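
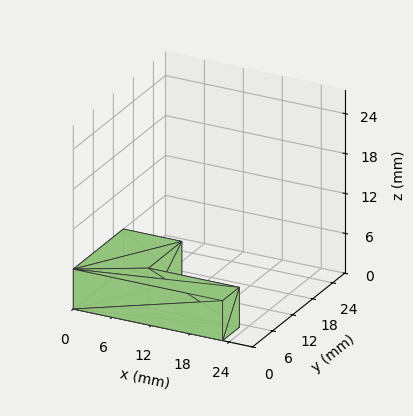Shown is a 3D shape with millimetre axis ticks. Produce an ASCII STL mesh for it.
Reading the render: the shape is an L-shaped prism: outer 23 × 15 mm, arm thicknesses ≈ 5 mm (horizontal) and 9 mm (vertical), extruded 6 mm in z (dimensions read to the nearest mm from the axis ticks). For the STL, each face is triangulated and given an outward normal.

solid part
  facet normal 0.0000 0.0000 -1.0000
    outer loop
      vertex 23.0 5.0 0.0
      vertex 23.0 0.0 0.0
      vertex 0.0 0.0 0.0
    endloop
  endfacet
  facet normal 0.0000 0.0000 -1.0000
    outer loop
      vertex 9.0 5.0 0.0
      vertex 23.0 5.0 0.0
      vertex 0.0 0.0 0.0
    endloop
  endfacet
  facet normal 0.0000 0.0000 -1.0000
    outer loop
      vertex 9.0 15.0 0.0
      vertex 9.0 5.0 0.0
      vertex 0.0 0.0 0.0
    endloop
  endfacet
  facet normal 0.0000 0.0000 -1.0000
    outer loop
      vertex 0.0 15.0 0.0
      vertex 9.0 15.0 0.0
      vertex 0.0 0.0 0.0
    endloop
  endfacet
  facet normal 0.0000 0.0000 1.0000
    outer loop
      vertex 0.0 0.0 6.0
      vertex 23.0 0.0 6.0
      vertex 23.0 5.0 6.0
    endloop
  endfacet
  facet normal 0.0000 0.0000 1.0000
    outer loop
      vertex 0.0 0.0 6.0
      vertex 23.0 5.0 6.0
      vertex 9.0 5.0 6.0
    endloop
  endfacet
  facet normal 0.0000 0.0000 1.0000
    outer loop
      vertex 0.0 0.0 6.0
      vertex 9.0 5.0 6.0
      vertex 9.0 15.0 6.0
    endloop
  endfacet
  facet normal 0.0000 0.0000 1.0000
    outer loop
      vertex 0.0 0.0 6.0
      vertex 9.0 15.0 6.0
      vertex 0.0 15.0 6.0
    endloop
  endfacet
  facet normal 0.0000 -1.0000 0.0000
    outer loop
      vertex 0.0 0.0 0.0
      vertex 23.0 0.0 0.0
      vertex 23.0 0.0 6.0
    endloop
  endfacet
  facet normal 0.0000 -1.0000 0.0000
    outer loop
      vertex 0.0 0.0 0.0
      vertex 23.0 0.0 6.0
      vertex 0.0 0.0 6.0
    endloop
  endfacet
  facet normal 1.0000 0.0000 0.0000
    outer loop
      vertex 23.0 0.0 0.0
      vertex 23.0 5.0 0.0
      vertex 23.0 5.0 6.0
    endloop
  endfacet
  facet normal 1.0000 0.0000 0.0000
    outer loop
      vertex 23.0 0.0 0.0
      vertex 23.0 5.0 6.0
      vertex 23.0 0.0 6.0
    endloop
  endfacet
  facet normal 0.0000 1.0000 0.0000
    outer loop
      vertex 23.0 5.0 0.0
      vertex 9.0 5.0 0.0
      vertex 9.0 5.0 6.0
    endloop
  endfacet
  facet normal 0.0000 1.0000 0.0000
    outer loop
      vertex 23.0 5.0 0.0
      vertex 9.0 5.0 6.0
      vertex 23.0 5.0 6.0
    endloop
  endfacet
  facet normal 1.0000 0.0000 0.0000
    outer loop
      vertex 9.0 5.0 0.0
      vertex 9.0 15.0 0.0
      vertex 9.0 15.0 6.0
    endloop
  endfacet
  facet normal 1.0000 0.0000 0.0000
    outer loop
      vertex 9.0 5.0 0.0
      vertex 9.0 15.0 6.0
      vertex 9.0 5.0 6.0
    endloop
  endfacet
  facet normal 0.0000 1.0000 0.0000
    outer loop
      vertex 9.0 15.0 0.0
      vertex 0.0 15.0 0.0
      vertex 0.0 15.0 6.0
    endloop
  endfacet
  facet normal 0.0000 1.0000 0.0000
    outer loop
      vertex 9.0 15.0 0.0
      vertex 0.0 15.0 6.0
      vertex 9.0 15.0 6.0
    endloop
  endfacet
  facet normal -1.0000 0.0000 0.0000
    outer loop
      vertex 0.0 15.0 0.0
      vertex 0.0 0.0 0.0
      vertex 0.0 0.0 6.0
    endloop
  endfacet
  facet normal -1.0000 0.0000 0.0000
    outer loop
      vertex 0.0 15.0 0.0
      vertex 0.0 0.0 6.0
      vertex 0.0 15.0 6.0
    endloop
  endfacet
endsolid part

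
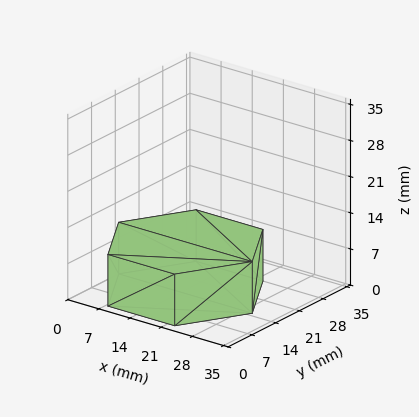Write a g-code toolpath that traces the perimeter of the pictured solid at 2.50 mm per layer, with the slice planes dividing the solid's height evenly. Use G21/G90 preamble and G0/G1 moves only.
Reading the render: the shape is a regular 6-sided prism (a cylinder approximated with 6 flat sides), circumscribed radius ≈ 15 mm, height ≈ 10 mm (dimensions read to the nearest mm from the axis ticks). For the g-code, the solid's height is divided into equal slices at the stated Δz and each level perimeter traced with G1 moves after a G0 lift.

; perimeter-only toolpath
G21 ; units = mm
G90 ; absolute positioning
G28 ; home
; layer 1
G0 Z2.50
G0 X30.00 Y15.00
G1 X22.50 Y27.99
G1 X7.50 Y27.99
G1 X0.00 Y15.00
G1 X7.50 Y2.01
G1 X22.50 Y2.01
G1 X30.00 Y15.00
; layer 2
G0 Z5.00
G0 X30.00 Y15.00
G1 X22.50 Y27.99
G1 X7.50 Y27.99
G1 X0.00 Y15.00
G1 X7.50 Y2.01
G1 X22.50 Y2.01
G1 X30.00 Y15.00
; layer 3
G0 Z7.50
G0 X30.00 Y15.00
G1 X22.50 Y27.99
G1 X7.50 Y27.99
G1 X0.00 Y15.00
G1 X7.50 Y2.01
G1 X22.50 Y2.01
G1 X30.00 Y15.00
; layer 4
G0 Z10.00
G0 X30.00 Y15.00
G1 X22.50 Y27.99
G1 X7.50 Y27.99
G1 X0.00 Y15.00
G1 X7.50 Y2.01
G1 X22.50 Y2.01
G1 X30.00 Y15.00
M2 ; end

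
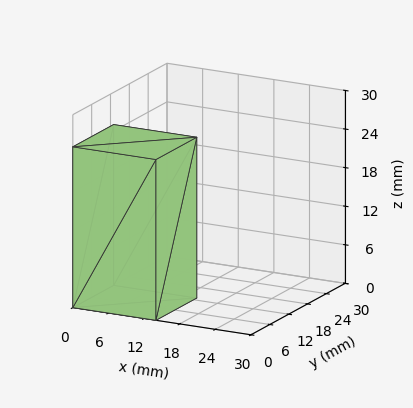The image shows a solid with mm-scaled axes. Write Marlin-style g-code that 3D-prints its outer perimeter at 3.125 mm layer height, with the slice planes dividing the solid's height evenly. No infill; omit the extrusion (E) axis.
Reading the render: the shape is a rectangular box, roughly 14 × 13 mm footprint and 25 mm tall (dimensions read to the nearest mm from the axis ticks). For the g-code, the solid's height is divided into equal slices at the stated Δz and each level perimeter traced with G1 moves after a G0 lift.

; perimeter-only toolpath
G21 ; units = mm
G90 ; absolute positioning
G28 ; home
; layer 1
G0 Z3.125
G0 X0.000 Y0.000
G1 X14.000 Y0.000
G1 X14.000 Y13.000
G1 X0.000 Y13.000
G1 X0.000 Y0.000
; layer 2
G0 Z6.250
G0 X0.000 Y0.000
G1 X14.000 Y0.000
G1 X14.000 Y13.000
G1 X0.000 Y13.000
G1 X0.000 Y0.000
; layer 3
G0 Z9.375
G0 X0.000 Y0.000
G1 X14.000 Y0.000
G1 X14.000 Y13.000
G1 X0.000 Y13.000
G1 X0.000 Y0.000
; layer 4
G0 Z12.500
G0 X0.000 Y0.000
G1 X14.000 Y0.000
G1 X14.000 Y13.000
G1 X0.000 Y13.000
G1 X0.000 Y0.000
; layer 5
G0 Z15.625
G0 X0.000 Y0.000
G1 X14.000 Y0.000
G1 X14.000 Y13.000
G1 X0.000 Y13.000
G1 X0.000 Y0.000
; layer 6
G0 Z18.750
G0 X0.000 Y0.000
G1 X14.000 Y0.000
G1 X14.000 Y13.000
G1 X0.000 Y13.000
G1 X0.000 Y0.000
; layer 7
G0 Z21.875
G0 X0.000 Y0.000
G1 X14.000 Y0.000
G1 X14.000 Y13.000
G1 X0.000 Y13.000
G1 X0.000 Y0.000
; layer 8
G0 Z25.000
G0 X0.000 Y0.000
G1 X14.000 Y0.000
G1 X14.000 Y13.000
G1 X0.000 Y13.000
G1 X0.000 Y0.000
M2 ; end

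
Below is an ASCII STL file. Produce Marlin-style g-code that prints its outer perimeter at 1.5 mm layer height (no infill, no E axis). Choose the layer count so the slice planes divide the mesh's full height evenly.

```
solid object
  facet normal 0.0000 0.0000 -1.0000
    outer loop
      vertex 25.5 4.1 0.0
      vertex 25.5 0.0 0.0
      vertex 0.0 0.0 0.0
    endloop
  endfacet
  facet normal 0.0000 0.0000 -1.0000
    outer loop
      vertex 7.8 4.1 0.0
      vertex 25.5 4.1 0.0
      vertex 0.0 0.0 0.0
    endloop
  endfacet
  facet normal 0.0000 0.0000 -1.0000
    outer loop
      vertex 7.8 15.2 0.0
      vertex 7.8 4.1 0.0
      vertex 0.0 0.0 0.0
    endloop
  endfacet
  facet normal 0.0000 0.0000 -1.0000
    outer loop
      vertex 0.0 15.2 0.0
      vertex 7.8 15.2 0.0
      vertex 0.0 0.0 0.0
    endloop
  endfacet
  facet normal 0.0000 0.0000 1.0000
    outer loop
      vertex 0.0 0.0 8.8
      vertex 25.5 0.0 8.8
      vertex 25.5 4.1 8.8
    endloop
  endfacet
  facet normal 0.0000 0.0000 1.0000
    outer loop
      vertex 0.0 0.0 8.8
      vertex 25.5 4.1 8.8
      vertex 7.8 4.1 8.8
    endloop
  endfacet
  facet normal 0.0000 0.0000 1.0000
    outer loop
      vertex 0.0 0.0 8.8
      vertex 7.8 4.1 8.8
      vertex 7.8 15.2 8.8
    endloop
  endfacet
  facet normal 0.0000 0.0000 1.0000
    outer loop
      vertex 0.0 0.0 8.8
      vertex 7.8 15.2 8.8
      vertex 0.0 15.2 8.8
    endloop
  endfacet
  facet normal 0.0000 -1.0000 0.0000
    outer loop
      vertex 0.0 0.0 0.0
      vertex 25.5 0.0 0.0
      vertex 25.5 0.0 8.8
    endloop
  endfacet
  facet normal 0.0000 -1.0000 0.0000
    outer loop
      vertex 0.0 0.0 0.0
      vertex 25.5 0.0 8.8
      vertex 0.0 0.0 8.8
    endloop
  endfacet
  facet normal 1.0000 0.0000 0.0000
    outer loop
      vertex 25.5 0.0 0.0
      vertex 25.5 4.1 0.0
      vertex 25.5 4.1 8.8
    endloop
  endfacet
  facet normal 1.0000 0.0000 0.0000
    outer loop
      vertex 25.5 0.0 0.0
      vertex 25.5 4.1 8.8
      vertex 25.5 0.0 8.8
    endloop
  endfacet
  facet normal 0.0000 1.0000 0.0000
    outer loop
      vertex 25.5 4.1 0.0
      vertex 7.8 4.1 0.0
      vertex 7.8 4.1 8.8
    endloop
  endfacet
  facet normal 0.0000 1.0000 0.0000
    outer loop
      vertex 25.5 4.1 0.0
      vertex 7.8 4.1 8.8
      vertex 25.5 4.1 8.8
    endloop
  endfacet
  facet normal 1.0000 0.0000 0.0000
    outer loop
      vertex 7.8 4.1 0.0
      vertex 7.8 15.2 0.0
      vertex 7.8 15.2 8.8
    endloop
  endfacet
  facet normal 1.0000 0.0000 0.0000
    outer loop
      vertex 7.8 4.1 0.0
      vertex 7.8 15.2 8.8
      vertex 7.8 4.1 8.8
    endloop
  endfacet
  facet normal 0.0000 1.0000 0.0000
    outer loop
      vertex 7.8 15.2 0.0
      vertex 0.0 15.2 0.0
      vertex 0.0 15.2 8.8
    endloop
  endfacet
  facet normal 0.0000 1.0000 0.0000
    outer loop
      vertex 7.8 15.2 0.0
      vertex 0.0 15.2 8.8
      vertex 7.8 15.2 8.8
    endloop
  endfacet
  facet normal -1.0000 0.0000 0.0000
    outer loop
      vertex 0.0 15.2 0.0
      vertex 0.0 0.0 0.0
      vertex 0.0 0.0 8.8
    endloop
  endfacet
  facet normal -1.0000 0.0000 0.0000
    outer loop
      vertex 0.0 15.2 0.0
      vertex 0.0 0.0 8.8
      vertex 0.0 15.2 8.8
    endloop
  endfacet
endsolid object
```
; perimeter-only toolpath
G21 ; units = mm
G90 ; absolute positioning
G28 ; home
; layer 1
G0 Z1.5
G0 X0.0 Y0.0
G1 X25.5 Y0.0
G1 X25.5 Y4.1
G1 X7.8 Y4.1
G1 X7.8 Y15.2
G1 X0.0 Y15.2
G1 X0.0 Y0.0
; layer 2
G0 Z2.9
G0 X0.0 Y0.0
G1 X25.5 Y0.0
G1 X25.5 Y4.1
G1 X7.8 Y4.1
G1 X7.8 Y15.2
G1 X0.0 Y15.2
G1 X0.0 Y0.0
; layer 3
G0 Z4.4
G0 X0.0 Y0.0
G1 X25.5 Y0.0
G1 X25.5 Y4.1
G1 X7.8 Y4.1
G1 X7.8 Y15.2
G1 X0.0 Y15.2
G1 X0.0 Y0.0
; layer 4
G0 Z5.9
G0 X0.0 Y0.0
G1 X25.5 Y0.0
G1 X25.5 Y4.1
G1 X7.8 Y4.1
G1 X7.8 Y15.2
G1 X0.0 Y15.2
G1 X0.0 Y0.0
; layer 5
G0 Z7.3
G0 X0.0 Y0.0
G1 X25.5 Y0.0
G1 X25.5 Y4.1
G1 X7.8 Y4.1
G1 X7.8 Y15.2
G1 X0.0 Y15.2
G1 X0.0 Y0.0
; layer 6
G0 Z8.8
G0 X0.0 Y0.0
G1 X25.5 Y0.0
G1 X25.5 Y4.1
G1 X7.8 Y4.1
G1 X7.8 Y15.2
G1 X0.0 Y15.2
G1 X0.0 Y0.0
M2 ; end

The solid is an L-shaped prism: outer 25.5 × 15.2 mm, arm thicknesses ≈ 4.1 mm (horizontal) and 7.8 mm (vertical), extruded 8.8 mm in z. Slicing at Δz = 1.5 mm — 6 equal slices spanning the solid's height, so layer i sits at z = i·h/6 — gives 6 non-empty perimeters. Each is a 6-segment closed polygon; G0 lifts to the layer z and rapids to the start vertex, then G1 traces the edges.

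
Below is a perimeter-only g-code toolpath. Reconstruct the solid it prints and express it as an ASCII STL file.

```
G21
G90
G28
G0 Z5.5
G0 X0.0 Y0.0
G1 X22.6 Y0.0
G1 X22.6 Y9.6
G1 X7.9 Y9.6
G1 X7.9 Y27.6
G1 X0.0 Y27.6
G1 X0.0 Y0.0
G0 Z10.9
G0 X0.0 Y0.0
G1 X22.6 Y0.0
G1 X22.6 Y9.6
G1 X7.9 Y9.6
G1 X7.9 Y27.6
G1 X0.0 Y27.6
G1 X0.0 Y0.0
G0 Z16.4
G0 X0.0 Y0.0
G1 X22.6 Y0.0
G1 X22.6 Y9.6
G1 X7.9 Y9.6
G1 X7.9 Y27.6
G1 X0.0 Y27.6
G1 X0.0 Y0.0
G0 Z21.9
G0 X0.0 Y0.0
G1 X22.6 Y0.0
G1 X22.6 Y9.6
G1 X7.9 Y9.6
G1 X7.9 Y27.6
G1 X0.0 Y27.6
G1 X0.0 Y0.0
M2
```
solid part
  facet normal 0.0000 0.0000 -1.0000
    outer loop
      vertex 22.6 9.6 0.0
      vertex 22.6 0.0 0.0
      vertex 0.0 0.0 0.0
    endloop
  endfacet
  facet normal 0.0000 0.0000 -1.0000
    outer loop
      vertex 7.9 9.6 0.0
      vertex 22.6 9.6 0.0
      vertex 0.0 0.0 0.0
    endloop
  endfacet
  facet normal 0.0000 0.0000 -1.0000
    outer loop
      vertex 7.9 27.6 0.0
      vertex 7.9 9.6 0.0
      vertex 0.0 0.0 0.0
    endloop
  endfacet
  facet normal 0.0000 0.0000 -1.0000
    outer loop
      vertex 0.0 27.6 0.0
      vertex 7.9 27.6 0.0
      vertex 0.0 0.0 0.0
    endloop
  endfacet
  facet normal 0.0000 0.0000 1.0000
    outer loop
      vertex 0.0 0.0 21.9
      vertex 22.6 0.0 21.9
      vertex 22.6 9.6 21.9
    endloop
  endfacet
  facet normal 0.0000 0.0000 1.0000
    outer loop
      vertex 0.0 0.0 21.9
      vertex 22.6 9.6 21.9
      vertex 7.9 9.6 21.9
    endloop
  endfacet
  facet normal 0.0000 0.0000 1.0000
    outer loop
      vertex 0.0 0.0 21.9
      vertex 7.9 9.6 21.9
      vertex 7.9 27.6 21.9
    endloop
  endfacet
  facet normal 0.0000 0.0000 1.0000
    outer loop
      vertex 0.0 0.0 21.9
      vertex 7.9 27.6 21.9
      vertex 0.0 27.6 21.9
    endloop
  endfacet
  facet normal 0.0000 -1.0000 0.0000
    outer loop
      vertex 0.0 0.0 0.0
      vertex 22.6 0.0 0.0
      vertex 22.6 0.0 21.9
    endloop
  endfacet
  facet normal 0.0000 -1.0000 0.0000
    outer loop
      vertex 0.0 0.0 0.0
      vertex 22.6 0.0 21.9
      vertex 0.0 0.0 21.9
    endloop
  endfacet
  facet normal 1.0000 0.0000 0.0000
    outer loop
      vertex 22.6 0.0 0.0
      vertex 22.6 9.6 0.0
      vertex 22.6 9.6 21.9
    endloop
  endfacet
  facet normal 1.0000 0.0000 0.0000
    outer loop
      vertex 22.6 0.0 0.0
      vertex 22.6 9.6 21.9
      vertex 22.6 0.0 21.9
    endloop
  endfacet
  facet normal 0.0000 1.0000 0.0000
    outer loop
      vertex 22.6 9.6 0.0
      vertex 7.9 9.6 0.0
      vertex 7.9 9.6 21.9
    endloop
  endfacet
  facet normal 0.0000 1.0000 0.0000
    outer loop
      vertex 22.6 9.6 0.0
      vertex 7.9 9.6 21.9
      vertex 22.6 9.6 21.9
    endloop
  endfacet
  facet normal 1.0000 0.0000 0.0000
    outer loop
      vertex 7.9 9.6 0.0
      vertex 7.9 27.6 0.0
      vertex 7.9 27.6 21.9
    endloop
  endfacet
  facet normal 1.0000 0.0000 0.0000
    outer loop
      vertex 7.9 9.6 0.0
      vertex 7.9 27.6 21.9
      vertex 7.9 9.6 21.9
    endloop
  endfacet
  facet normal 0.0000 1.0000 0.0000
    outer loop
      vertex 7.9 27.6 0.0
      vertex 0.0 27.6 0.0
      vertex 0.0 27.6 21.9
    endloop
  endfacet
  facet normal 0.0000 1.0000 0.0000
    outer loop
      vertex 7.9 27.6 0.0
      vertex 0.0 27.6 21.9
      vertex 7.9 27.6 21.9
    endloop
  endfacet
  facet normal -1.0000 0.0000 0.0000
    outer loop
      vertex 0.0 27.6 0.0
      vertex 0.0 0.0 0.0
      vertex 0.0 0.0 21.9
    endloop
  endfacet
  facet normal -1.0000 0.0000 0.0000
    outer loop
      vertex 0.0 27.6 0.0
      vertex 0.0 0.0 21.9
      vertex 0.0 27.6 21.9
    endloop
  endfacet
endsolid part

The G0 Z moves step by Δz≈5.5 mm. Every layer's G1 loop is the same polygon, so the solid is a straight extrusion of it from z=0 to z≈21.9. Closing with flat bottom and top caps and triangulating gives 20 facets — an L-shaped prism: outer 22.6 × 27.6 mm, arm thicknesses ≈ 9.6 mm (horizontal) and 7.9 mm (vertical), extruded 21.9 mm in z.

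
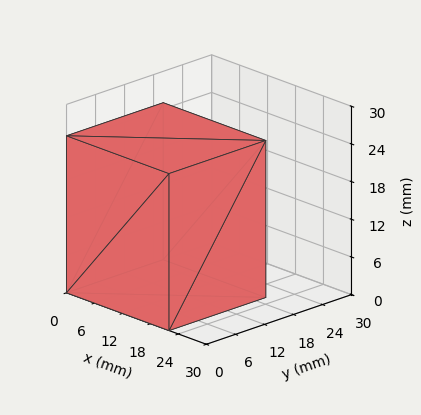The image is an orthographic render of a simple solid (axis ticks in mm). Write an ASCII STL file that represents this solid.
Reading the render: the shape is a rectangular box, roughly 22 × 20 mm footprint and 25 mm tall (dimensions read to the nearest mm from the axis ticks). For the STL, each face is triangulated and given an outward normal.

solid part
  facet normal 0.0000 0.0000 -1.0000
    outer loop
      vertex 22.0 20.0 0.0
      vertex 22.0 0.0 0.0
      vertex 0.0 0.0 0.0
    endloop
  endfacet
  facet normal 0.0000 0.0000 -1.0000
    outer loop
      vertex 0.0 20.0 0.0
      vertex 22.0 20.0 0.0
      vertex 0.0 0.0 0.0
    endloop
  endfacet
  facet normal 0.0000 0.0000 1.0000
    outer loop
      vertex 0.0 0.0 25.0
      vertex 22.0 0.0 25.0
      vertex 22.0 20.0 25.0
    endloop
  endfacet
  facet normal 0.0000 0.0000 1.0000
    outer loop
      vertex 0.0 0.0 25.0
      vertex 22.0 20.0 25.0
      vertex 0.0 20.0 25.0
    endloop
  endfacet
  facet normal 0.0000 -1.0000 0.0000
    outer loop
      vertex 0.0 0.0 0.0
      vertex 22.0 0.0 0.0
      vertex 22.0 0.0 25.0
    endloop
  endfacet
  facet normal 0.0000 -1.0000 0.0000
    outer loop
      vertex 0.0 0.0 0.0
      vertex 22.0 0.0 25.0
      vertex 0.0 0.0 25.0
    endloop
  endfacet
  facet normal 0.0000 1.0000 0.0000
    outer loop
      vertex 22.0 20.0 25.0
      vertex 22.0 20.0 0.0
      vertex 0.0 20.0 0.0
    endloop
  endfacet
  facet normal 0.0000 1.0000 0.0000
    outer loop
      vertex 0.0 20.0 25.0
      vertex 22.0 20.0 25.0
      vertex 0.0 20.0 0.0
    endloop
  endfacet
  facet normal -1.0000 0.0000 0.0000
    outer loop
      vertex 0.0 20.0 25.0
      vertex 0.0 20.0 0.0
      vertex 0.0 0.0 0.0
    endloop
  endfacet
  facet normal -1.0000 0.0000 0.0000
    outer loop
      vertex 0.0 0.0 25.0
      vertex 0.0 20.0 25.0
      vertex 0.0 0.0 0.0
    endloop
  endfacet
  facet normal 1.0000 0.0000 0.0000
    outer loop
      vertex 22.0 0.0 0.0
      vertex 22.0 20.0 0.0
      vertex 22.0 20.0 25.0
    endloop
  endfacet
  facet normal 1.0000 0.0000 0.0000
    outer loop
      vertex 22.0 0.0 0.0
      vertex 22.0 20.0 25.0
      vertex 22.0 0.0 25.0
    endloop
  endfacet
endsolid part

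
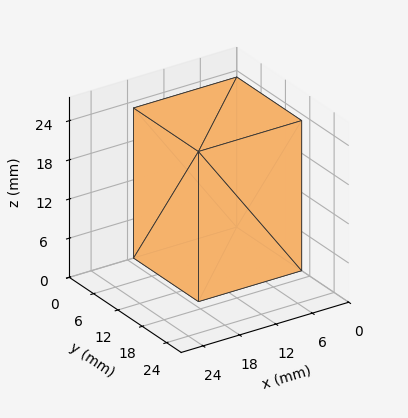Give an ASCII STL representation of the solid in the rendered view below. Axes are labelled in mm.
Reading the render: the shape is a rectangular box, roughly 17 × 16 mm footprint and 23 mm tall (dimensions read to the nearest mm from the axis ticks). For the STL, each face is triangulated and given an outward normal.

solid part
  facet normal 0.0000 0.0000 -1.0000
    outer loop
      vertex 17.000 16.000 0.000
      vertex 17.000 0.000 0.000
      vertex 0.000 0.000 0.000
    endloop
  endfacet
  facet normal 0.0000 0.0000 -1.0000
    outer loop
      vertex 0.000 16.000 0.000
      vertex 17.000 16.000 0.000
      vertex 0.000 0.000 0.000
    endloop
  endfacet
  facet normal 0.0000 0.0000 1.0000
    outer loop
      vertex 0.000 0.000 23.000
      vertex 17.000 0.000 23.000
      vertex 17.000 16.000 23.000
    endloop
  endfacet
  facet normal 0.0000 0.0000 1.0000
    outer loop
      vertex 0.000 0.000 23.000
      vertex 17.000 16.000 23.000
      vertex 0.000 16.000 23.000
    endloop
  endfacet
  facet normal 0.0000 -1.0000 0.0000
    outer loop
      vertex 0.000 0.000 0.000
      vertex 17.000 0.000 0.000
      vertex 17.000 0.000 23.000
    endloop
  endfacet
  facet normal 0.0000 -1.0000 0.0000
    outer loop
      vertex 0.000 0.000 0.000
      vertex 17.000 0.000 23.000
      vertex 0.000 0.000 23.000
    endloop
  endfacet
  facet normal 0.0000 1.0000 0.0000
    outer loop
      vertex 17.000 16.000 23.000
      vertex 17.000 16.000 0.000
      vertex 0.000 16.000 0.000
    endloop
  endfacet
  facet normal 0.0000 1.0000 0.0000
    outer loop
      vertex 0.000 16.000 23.000
      vertex 17.000 16.000 23.000
      vertex 0.000 16.000 0.000
    endloop
  endfacet
  facet normal -1.0000 0.0000 0.0000
    outer loop
      vertex 0.000 16.000 23.000
      vertex 0.000 16.000 0.000
      vertex 0.000 0.000 0.000
    endloop
  endfacet
  facet normal -1.0000 0.0000 0.0000
    outer loop
      vertex 0.000 0.000 23.000
      vertex 0.000 16.000 23.000
      vertex 0.000 0.000 0.000
    endloop
  endfacet
  facet normal 1.0000 0.0000 0.0000
    outer loop
      vertex 17.000 0.000 0.000
      vertex 17.000 16.000 0.000
      vertex 17.000 16.000 23.000
    endloop
  endfacet
  facet normal 1.0000 0.0000 0.0000
    outer loop
      vertex 17.000 0.000 0.000
      vertex 17.000 16.000 23.000
      vertex 17.000 0.000 23.000
    endloop
  endfacet
endsolid part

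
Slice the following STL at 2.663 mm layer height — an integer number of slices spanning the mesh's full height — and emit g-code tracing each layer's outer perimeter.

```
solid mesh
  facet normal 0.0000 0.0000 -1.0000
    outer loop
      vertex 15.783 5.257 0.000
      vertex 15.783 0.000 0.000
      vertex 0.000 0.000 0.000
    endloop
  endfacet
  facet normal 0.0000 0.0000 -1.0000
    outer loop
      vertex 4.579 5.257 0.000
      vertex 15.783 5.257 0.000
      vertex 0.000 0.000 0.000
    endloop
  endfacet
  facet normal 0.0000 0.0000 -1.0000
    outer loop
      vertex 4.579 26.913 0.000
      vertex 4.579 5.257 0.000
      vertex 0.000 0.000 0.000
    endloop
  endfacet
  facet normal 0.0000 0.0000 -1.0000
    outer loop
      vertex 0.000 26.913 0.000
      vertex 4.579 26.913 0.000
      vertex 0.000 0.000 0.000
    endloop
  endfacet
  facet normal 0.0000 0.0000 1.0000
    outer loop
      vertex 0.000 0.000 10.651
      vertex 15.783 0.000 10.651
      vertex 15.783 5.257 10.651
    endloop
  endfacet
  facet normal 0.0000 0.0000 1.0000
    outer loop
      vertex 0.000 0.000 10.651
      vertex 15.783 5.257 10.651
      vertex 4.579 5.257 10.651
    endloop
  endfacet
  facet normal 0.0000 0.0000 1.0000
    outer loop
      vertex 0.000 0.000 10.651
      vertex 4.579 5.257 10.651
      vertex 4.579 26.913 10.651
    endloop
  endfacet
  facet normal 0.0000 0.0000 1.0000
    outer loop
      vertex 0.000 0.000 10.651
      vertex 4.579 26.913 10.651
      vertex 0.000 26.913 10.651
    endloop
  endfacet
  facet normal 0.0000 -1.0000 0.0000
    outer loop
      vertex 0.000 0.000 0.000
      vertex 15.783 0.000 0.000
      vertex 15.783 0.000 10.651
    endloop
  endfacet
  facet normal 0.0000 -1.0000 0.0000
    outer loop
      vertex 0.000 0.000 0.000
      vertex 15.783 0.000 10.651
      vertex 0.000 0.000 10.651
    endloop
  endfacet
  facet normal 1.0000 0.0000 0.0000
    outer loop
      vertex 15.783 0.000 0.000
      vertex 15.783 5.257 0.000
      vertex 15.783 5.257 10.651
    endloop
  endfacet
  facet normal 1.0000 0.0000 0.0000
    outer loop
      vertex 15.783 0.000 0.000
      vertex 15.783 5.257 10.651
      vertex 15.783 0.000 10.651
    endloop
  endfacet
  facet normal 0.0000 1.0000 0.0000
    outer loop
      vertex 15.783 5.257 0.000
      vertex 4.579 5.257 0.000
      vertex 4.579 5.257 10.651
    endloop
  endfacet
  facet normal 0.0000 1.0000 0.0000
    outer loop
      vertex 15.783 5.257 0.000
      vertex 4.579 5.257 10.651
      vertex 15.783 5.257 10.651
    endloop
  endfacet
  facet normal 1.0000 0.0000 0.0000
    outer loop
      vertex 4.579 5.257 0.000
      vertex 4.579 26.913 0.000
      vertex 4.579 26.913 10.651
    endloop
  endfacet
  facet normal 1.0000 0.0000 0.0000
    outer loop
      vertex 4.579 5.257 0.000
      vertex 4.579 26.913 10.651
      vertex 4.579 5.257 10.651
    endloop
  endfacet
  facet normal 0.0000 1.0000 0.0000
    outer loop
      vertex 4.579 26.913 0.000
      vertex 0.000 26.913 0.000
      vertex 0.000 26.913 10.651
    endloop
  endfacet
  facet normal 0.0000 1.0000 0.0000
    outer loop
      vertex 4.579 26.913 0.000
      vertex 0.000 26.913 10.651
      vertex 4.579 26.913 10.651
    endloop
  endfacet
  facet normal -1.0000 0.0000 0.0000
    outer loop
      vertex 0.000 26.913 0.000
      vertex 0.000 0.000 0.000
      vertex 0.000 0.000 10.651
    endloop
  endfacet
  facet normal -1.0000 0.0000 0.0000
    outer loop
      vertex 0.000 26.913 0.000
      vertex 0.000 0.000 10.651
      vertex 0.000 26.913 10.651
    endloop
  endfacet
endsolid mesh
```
; perimeter-only toolpath
G21 ; units = mm
G90 ; absolute positioning
G28 ; home
; layer 1
G0 Z2.663
G0 X0.000 Y0.000
G1 X15.783 Y0.000
G1 X15.783 Y5.257
G1 X4.579 Y5.257
G1 X4.579 Y26.913
G1 X0.000 Y26.913
G1 X0.000 Y0.000
; layer 2
G0 Z5.325
G0 X0.000 Y0.000
G1 X15.783 Y0.000
G1 X15.783 Y5.257
G1 X4.579 Y5.257
G1 X4.579 Y26.913
G1 X0.000 Y26.913
G1 X0.000 Y0.000
; layer 3
G0 Z7.988
G0 X0.000 Y0.000
G1 X15.783 Y0.000
G1 X15.783 Y5.257
G1 X4.579 Y5.257
G1 X4.579 Y26.913
G1 X0.000 Y26.913
G1 X0.000 Y0.000
; layer 4
G0 Z10.651
G0 X0.000 Y0.000
G1 X15.783 Y0.000
G1 X15.783 Y5.257
G1 X4.579 Y5.257
G1 X4.579 Y26.913
G1 X0.000 Y26.913
G1 X0.000 Y0.000
M2 ; end

The solid is an L-shaped prism: outer 15.8 × 26.9 mm, arm thicknesses ≈ 5.26 mm (horizontal) and 4.58 mm (vertical), extruded 10.7 mm in z. Slicing at Δz = 2.663 mm — 4 equal slices spanning the solid's height, so layer i sits at z = i·h/4 — gives 4 non-empty perimeters. Each is a 6-segment closed polygon; G0 lifts to the layer z and rapids to the start vertex, then G1 traces the edges.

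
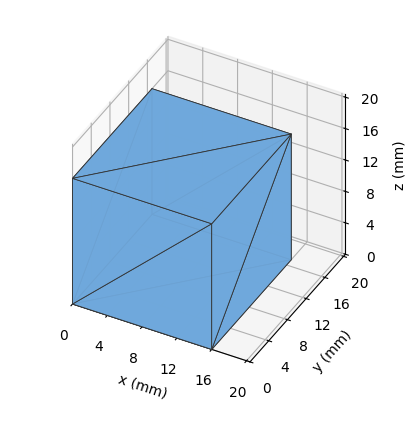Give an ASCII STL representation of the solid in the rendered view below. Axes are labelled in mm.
Reading the render: the shape is a rectangular box, roughly 16 × 17 mm footprint and 16 mm tall (dimensions read to the nearest mm from the axis ticks). For the STL, each face is triangulated and given an outward normal.

solid part
  facet normal 0.0000 0.0000 -1.0000
    outer loop
      vertex 16.000 17.000 0.000
      vertex 16.000 0.000 0.000
      vertex 0.000 0.000 0.000
    endloop
  endfacet
  facet normal 0.0000 0.0000 -1.0000
    outer loop
      vertex 0.000 17.000 0.000
      vertex 16.000 17.000 0.000
      vertex 0.000 0.000 0.000
    endloop
  endfacet
  facet normal 0.0000 0.0000 1.0000
    outer loop
      vertex 0.000 0.000 16.000
      vertex 16.000 0.000 16.000
      vertex 16.000 17.000 16.000
    endloop
  endfacet
  facet normal 0.0000 0.0000 1.0000
    outer loop
      vertex 0.000 0.000 16.000
      vertex 16.000 17.000 16.000
      vertex 0.000 17.000 16.000
    endloop
  endfacet
  facet normal 0.0000 -1.0000 0.0000
    outer loop
      vertex 0.000 0.000 0.000
      vertex 16.000 0.000 0.000
      vertex 16.000 0.000 16.000
    endloop
  endfacet
  facet normal 0.0000 -1.0000 0.0000
    outer loop
      vertex 0.000 0.000 0.000
      vertex 16.000 0.000 16.000
      vertex 0.000 0.000 16.000
    endloop
  endfacet
  facet normal 0.0000 1.0000 0.0000
    outer loop
      vertex 16.000 17.000 16.000
      vertex 16.000 17.000 0.000
      vertex 0.000 17.000 0.000
    endloop
  endfacet
  facet normal 0.0000 1.0000 0.0000
    outer loop
      vertex 0.000 17.000 16.000
      vertex 16.000 17.000 16.000
      vertex 0.000 17.000 0.000
    endloop
  endfacet
  facet normal -1.0000 0.0000 0.0000
    outer loop
      vertex 0.000 17.000 16.000
      vertex 0.000 17.000 0.000
      vertex 0.000 0.000 0.000
    endloop
  endfacet
  facet normal -1.0000 0.0000 0.0000
    outer loop
      vertex 0.000 0.000 16.000
      vertex 0.000 17.000 16.000
      vertex 0.000 0.000 0.000
    endloop
  endfacet
  facet normal 1.0000 0.0000 0.0000
    outer loop
      vertex 16.000 0.000 0.000
      vertex 16.000 17.000 0.000
      vertex 16.000 17.000 16.000
    endloop
  endfacet
  facet normal 1.0000 0.0000 0.0000
    outer loop
      vertex 16.000 0.000 0.000
      vertex 16.000 17.000 16.000
      vertex 16.000 0.000 16.000
    endloop
  endfacet
endsolid part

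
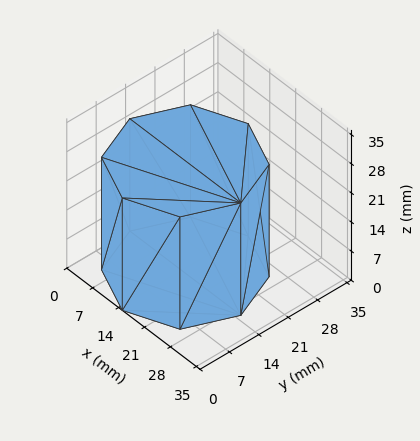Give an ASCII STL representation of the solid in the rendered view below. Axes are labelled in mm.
Reading the render: the shape is a regular 8-sided prism (a cylinder approximated with 8 flat sides), circumscribed radius ≈ 15 mm, height ≈ 27 mm (dimensions read to the nearest mm from the axis ticks). For the STL, each face is triangulated and given an outward normal.

solid part
  facet normal 0.0000 0.0000 -1.0000
    outer loop
      vertex 15.000 30.000 0.000
      vertex 25.607 25.607 0.000
      vertex 30.000 15.000 0.000
    endloop
  endfacet
  facet normal 0.0000 0.0000 -1.0000
    outer loop
      vertex 4.393 25.607 0.000
      vertex 15.000 30.000 0.000
      vertex 30.000 15.000 0.000
    endloop
  endfacet
  facet normal 0.0000 0.0000 -1.0000
    outer loop
      vertex 0.000 15.000 0.000
      vertex 4.393 25.607 0.000
      vertex 30.000 15.000 0.000
    endloop
  endfacet
  facet normal 0.0000 0.0000 -1.0000
    outer loop
      vertex 4.393 4.393 0.000
      vertex 0.000 15.000 0.000
      vertex 30.000 15.000 0.000
    endloop
  endfacet
  facet normal 0.0000 0.0000 -1.0000
    outer loop
      vertex 15.000 0.000 0.000
      vertex 4.393 4.393 0.000
      vertex 30.000 15.000 0.000
    endloop
  endfacet
  facet normal 0.0000 0.0000 -1.0000
    outer loop
      vertex 25.607 4.393 0.000
      vertex 15.000 0.000 0.000
      vertex 30.000 15.000 0.000
    endloop
  endfacet
  facet normal 0.0000 0.0000 1.0000
    outer loop
      vertex 30.000 15.000 27.000
      vertex 25.607 25.607 27.000
      vertex 15.000 30.000 27.000
    endloop
  endfacet
  facet normal 0.0000 0.0000 1.0000
    outer loop
      vertex 30.000 15.000 27.000
      vertex 15.000 30.000 27.000
      vertex 4.393 25.607 27.000
    endloop
  endfacet
  facet normal 0.0000 0.0000 1.0000
    outer loop
      vertex 30.000 15.000 27.000
      vertex 4.393 25.607 27.000
      vertex 0.000 15.000 27.000
    endloop
  endfacet
  facet normal 0.0000 0.0000 1.0000
    outer loop
      vertex 30.000 15.000 27.000
      vertex 0.000 15.000 27.000
      vertex 4.393 4.393 27.000
    endloop
  endfacet
  facet normal 0.0000 0.0000 1.0000
    outer loop
      vertex 30.000 15.000 27.000
      vertex 4.393 4.393 27.000
      vertex 15.000 0.000 27.000
    endloop
  endfacet
  facet normal 0.0000 0.0000 1.0000
    outer loop
      vertex 30.000 15.000 27.000
      vertex 15.000 0.000 27.000
      vertex 25.607 4.393 27.000
    endloop
  endfacet
  facet normal 0.9239 0.3826 0.0000
    outer loop
      vertex 30.000 15.000 0.000
      vertex 25.607 25.607 0.000
      vertex 25.607 25.607 27.000
    endloop
  endfacet
  facet normal 0.9239 0.3826 0.0000
    outer loop
      vertex 30.000 15.000 0.000
      vertex 25.607 25.607 27.000
      vertex 30.000 15.000 27.000
    endloop
  endfacet
  facet normal 0.3826 0.9239 0.0000
    outer loop
      vertex 25.607 25.607 0.000
      vertex 15.000 30.000 0.000
      vertex 15.000 30.000 27.000
    endloop
  endfacet
  facet normal 0.3826 0.9239 0.0000
    outer loop
      vertex 25.607 25.607 0.000
      vertex 15.000 30.000 27.000
      vertex 25.607 25.607 27.000
    endloop
  endfacet
  facet normal -0.3826 0.9239 0.0000
    outer loop
      vertex 15.000 30.000 0.000
      vertex 4.393 25.607 0.000
      vertex 4.393 25.607 27.000
    endloop
  endfacet
  facet normal -0.3826 0.9239 0.0000
    outer loop
      vertex 15.000 30.000 0.000
      vertex 4.393 25.607 27.000
      vertex 15.000 30.000 27.000
    endloop
  endfacet
  facet normal -0.9239 0.3826 0.0000
    outer loop
      vertex 4.393 25.607 0.000
      vertex 0.000 15.000 0.000
      vertex 0.000 15.000 27.000
    endloop
  endfacet
  facet normal -0.9239 0.3826 0.0000
    outer loop
      vertex 4.393 25.607 0.000
      vertex 0.000 15.000 27.000
      vertex 4.393 25.607 27.000
    endloop
  endfacet
  facet normal -0.9239 -0.3826 0.0000
    outer loop
      vertex 0.000 15.000 0.000
      vertex 4.393 4.393 0.000
      vertex 4.393 4.393 27.000
    endloop
  endfacet
  facet normal -0.9239 -0.3826 0.0000
    outer loop
      vertex 0.000 15.000 0.000
      vertex 4.393 4.393 27.000
      vertex 0.000 15.000 27.000
    endloop
  endfacet
  facet normal -0.3826 -0.9239 0.0000
    outer loop
      vertex 4.393 4.393 0.000
      vertex 15.000 0.000 0.000
      vertex 15.000 0.000 27.000
    endloop
  endfacet
  facet normal -0.3826 -0.9239 0.0000
    outer loop
      vertex 4.393 4.393 0.000
      vertex 15.000 0.000 27.000
      vertex 4.393 4.393 27.000
    endloop
  endfacet
  facet normal 0.3826 -0.9239 0.0000
    outer loop
      vertex 15.000 0.000 0.000
      vertex 25.607 4.393 0.000
      vertex 25.607 4.393 27.000
    endloop
  endfacet
  facet normal 0.3826 -0.9239 0.0000
    outer loop
      vertex 15.000 0.000 0.000
      vertex 25.607 4.393 27.000
      vertex 15.000 0.000 27.000
    endloop
  endfacet
  facet normal 0.9239 -0.3826 0.0000
    outer loop
      vertex 25.607 4.393 0.000
      vertex 30.000 15.000 0.000
      vertex 30.000 15.000 27.000
    endloop
  endfacet
  facet normal 0.9239 -0.3826 0.0000
    outer loop
      vertex 25.607 4.393 0.000
      vertex 30.000 15.000 27.000
      vertex 25.607 4.393 27.000
    endloop
  endfacet
endsolid part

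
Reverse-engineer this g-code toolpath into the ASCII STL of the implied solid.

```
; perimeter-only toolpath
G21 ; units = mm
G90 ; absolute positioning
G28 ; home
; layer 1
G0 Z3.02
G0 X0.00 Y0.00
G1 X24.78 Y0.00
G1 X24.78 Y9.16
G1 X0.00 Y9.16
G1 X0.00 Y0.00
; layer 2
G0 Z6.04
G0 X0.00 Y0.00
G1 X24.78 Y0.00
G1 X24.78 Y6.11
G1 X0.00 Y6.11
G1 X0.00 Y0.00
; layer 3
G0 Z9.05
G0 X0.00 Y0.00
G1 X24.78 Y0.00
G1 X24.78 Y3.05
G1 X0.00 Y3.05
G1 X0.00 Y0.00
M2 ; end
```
solid part
  facet normal 0.0000 0.0000 -1.0000
    outer loop
      vertex 24.78 12.21 0.00
      vertex 24.78 0.00 0.00
      vertex 0.00 0.00 0.00
    endloop
  endfacet
  facet normal 0.0000 0.0000 -1.0000
    outer loop
      vertex 0.00 12.21 0.00
      vertex 24.78 12.21 0.00
      vertex 0.00 0.00 0.00
    endloop
  endfacet
  facet normal 0.0000 -1.0000 0.0000
    outer loop
      vertex 0.00 0.00 0.00
      vertex 24.78 0.00 0.00
      vertex 24.78 0.00 12.07
    endloop
  endfacet
  facet normal 0.0000 -1.0000 0.0000
    outer loop
      vertex 0.00 0.00 0.00
      vertex 24.78 0.00 12.07
      vertex 0.00 0.00 12.07
    endloop
  endfacet
  facet normal 0.0000 0.7030 0.7112
    outer loop
      vertex 0.00 0.00 12.07
      vertex 24.78 0.00 12.07
      vertex 24.78 12.21 0.00
    endloop
  endfacet
  facet normal 0.0000 0.7030 0.7112
    outer loop
      vertex 0.00 0.00 12.07
      vertex 24.78 12.21 0.00
      vertex 0.00 12.21 0.00
    endloop
  endfacet
  facet normal -1.0000 0.0000 0.0000
    outer loop
      vertex 0.00 0.00 12.07
      vertex 0.00 12.21 0.00
      vertex 0.00 0.00 0.00
    endloop
  endfacet
  facet normal 1.0000 0.0000 0.0000
    outer loop
      vertex 24.78 0.00 0.00
      vertex 24.78 12.21 0.00
      vertex 24.78 0.00 12.07
    endloop
  endfacet
endsolid part

The G0 Z moves step by Δz≈3.02 mm. The G1 loops shrink linearly with z, so the solid tapers from its base footprint up to z≈12.1. Closing with a flat bottom cap and the tapered top and triangulating gives 8 facets — a wedge (ramp): 24.8 × 12.2 mm base, rising to 12.1 mm along the y=0 edge and sloping linearly to z=0 at y=12.2.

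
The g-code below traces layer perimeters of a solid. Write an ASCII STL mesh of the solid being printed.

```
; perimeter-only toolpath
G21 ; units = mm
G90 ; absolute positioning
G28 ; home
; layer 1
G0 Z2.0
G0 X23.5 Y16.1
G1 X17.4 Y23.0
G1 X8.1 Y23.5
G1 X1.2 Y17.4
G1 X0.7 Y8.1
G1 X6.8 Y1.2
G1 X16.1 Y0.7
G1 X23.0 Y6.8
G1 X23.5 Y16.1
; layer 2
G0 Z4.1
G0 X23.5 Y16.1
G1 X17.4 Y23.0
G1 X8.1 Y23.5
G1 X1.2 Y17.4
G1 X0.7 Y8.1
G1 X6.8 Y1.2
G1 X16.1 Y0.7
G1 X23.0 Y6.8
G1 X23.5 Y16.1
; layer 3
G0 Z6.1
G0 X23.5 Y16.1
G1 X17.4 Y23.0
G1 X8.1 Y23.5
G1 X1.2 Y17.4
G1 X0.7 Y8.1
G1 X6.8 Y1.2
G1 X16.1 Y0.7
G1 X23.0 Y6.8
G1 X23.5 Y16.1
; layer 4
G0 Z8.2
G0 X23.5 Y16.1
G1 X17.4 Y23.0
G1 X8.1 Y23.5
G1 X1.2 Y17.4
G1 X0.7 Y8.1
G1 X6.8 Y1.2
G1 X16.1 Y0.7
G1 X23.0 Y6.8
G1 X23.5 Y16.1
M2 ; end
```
solid part
  facet normal 0.0000 0.0000 -1.0000
    outer loop
      vertex 8.1 23.5 0.0
      vertex 17.4 23.0 0.0
      vertex 23.5 16.1 0.0
    endloop
  endfacet
  facet normal 0.0000 0.0000 -1.0000
    outer loop
      vertex 1.2 17.4 0.0
      vertex 8.1 23.5 0.0
      vertex 23.5 16.1 0.0
    endloop
  endfacet
  facet normal 0.0000 0.0000 -1.0000
    outer loop
      vertex 0.7 8.1 0.0
      vertex 1.2 17.4 0.0
      vertex 23.5 16.1 0.0
    endloop
  endfacet
  facet normal 0.0000 0.0000 -1.0000
    outer loop
      vertex 6.8 1.2 0.0
      vertex 0.7 8.1 0.0
      vertex 23.5 16.1 0.0
    endloop
  endfacet
  facet normal 0.0000 0.0000 -1.0000
    outer loop
      vertex 16.1 0.7 0.0
      vertex 6.8 1.2 0.0
      vertex 23.5 16.1 0.0
    endloop
  endfacet
  facet normal 0.0000 0.0000 -1.0000
    outer loop
      vertex 23.0 6.8 0.0
      vertex 16.1 0.7 0.0
      vertex 23.5 16.1 0.0
    endloop
  endfacet
  facet normal 0.0000 0.0000 1.0000
    outer loop
      vertex 23.5 16.1 8.2
      vertex 17.4 23.0 8.2
      vertex 8.1 23.5 8.2
    endloop
  endfacet
  facet normal 0.0000 0.0000 1.0000
    outer loop
      vertex 23.5 16.1 8.2
      vertex 8.1 23.5 8.2
      vertex 1.2 17.4 8.2
    endloop
  endfacet
  facet normal 0.0000 0.0000 1.0000
    outer loop
      vertex 23.5 16.1 8.2
      vertex 1.2 17.4 8.2
      vertex 0.7 8.1 8.2
    endloop
  endfacet
  facet normal 0.0000 0.0000 1.0000
    outer loop
      vertex 23.5 16.1 8.2
      vertex 0.7 8.1 8.2
      vertex 6.8 1.2 8.2
    endloop
  endfacet
  facet normal 0.0000 0.0000 1.0000
    outer loop
      vertex 23.5 16.1 8.2
      vertex 6.8 1.2 8.2
      vertex 16.1 0.7 8.2
    endloop
  endfacet
  facet normal 0.0000 0.0000 1.0000
    outer loop
      vertex 23.5 16.1 8.2
      vertex 16.1 0.7 8.2
      vertex 23.0 6.8 8.2
    endloop
  endfacet
  facet normal 0.7492 0.6623 0.0000
    outer loop
      vertex 23.5 16.1 0.0
      vertex 17.4 23.0 0.0
      vertex 17.4 23.0 8.2
    endloop
  endfacet
  facet normal 0.7492 0.6623 0.0000
    outer loop
      vertex 23.5 16.1 0.0
      vertex 17.4 23.0 8.2
      vertex 23.5 16.1 8.2
    endloop
  endfacet
  facet normal 0.0537 0.9986 0.0000
    outer loop
      vertex 17.4 23.0 0.0
      vertex 8.1 23.5 0.0
      vertex 8.1 23.5 8.2
    endloop
  endfacet
  facet normal 0.0537 0.9986 0.0000
    outer loop
      vertex 17.4 23.0 0.0
      vertex 8.1 23.5 8.2
      vertex 17.4 23.0 8.2
    endloop
  endfacet
  facet normal -0.6623 0.7492 0.0000
    outer loop
      vertex 8.1 23.5 0.0
      vertex 1.2 17.4 0.0
      vertex 1.2 17.4 8.2
    endloop
  endfacet
  facet normal -0.6623 0.7492 0.0000
    outer loop
      vertex 8.1 23.5 0.0
      vertex 1.2 17.4 8.2
      vertex 8.1 23.5 8.2
    endloop
  endfacet
  facet normal -0.9986 0.0537 0.0000
    outer loop
      vertex 1.2 17.4 0.0
      vertex 0.7 8.1 0.0
      vertex 0.7 8.1 8.2
    endloop
  endfacet
  facet normal -0.9986 0.0537 0.0000
    outer loop
      vertex 1.2 17.4 0.0
      vertex 0.7 8.1 8.2
      vertex 1.2 17.4 8.2
    endloop
  endfacet
  facet normal -0.7492 -0.6623 0.0000
    outer loop
      vertex 0.7 8.1 0.0
      vertex 6.8 1.2 0.0
      vertex 6.8 1.2 8.2
    endloop
  endfacet
  facet normal -0.7492 -0.6623 0.0000
    outer loop
      vertex 0.7 8.1 0.0
      vertex 6.8 1.2 8.2
      vertex 0.7 8.1 8.2
    endloop
  endfacet
  facet normal -0.0537 -0.9986 0.0000
    outer loop
      vertex 6.8 1.2 0.0
      vertex 16.1 0.7 0.0
      vertex 16.1 0.7 8.2
    endloop
  endfacet
  facet normal -0.0537 -0.9986 0.0000
    outer loop
      vertex 6.8 1.2 0.0
      vertex 16.1 0.7 8.2
      vertex 6.8 1.2 8.2
    endloop
  endfacet
  facet normal 0.6623 -0.7492 0.0000
    outer loop
      vertex 16.1 0.7 0.0
      vertex 23.0 6.8 0.0
      vertex 23.0 6.8 8.2
    endloop
  endfacet
  facet normal 0.6623 -0.7492 0.0000
    outer loop
      vertex 16.1 0.7 0.0
      vertex 23.0 6.8 8.2
      vertex 16.1 0.7 8.2
    endloop
  endfacet
  facet normal 0.9986 -0.0537 0.0000
    outer loop
      vertex 23.0 6.8 0.0
      vertex 23.5 16.1 0.0
      vertex 23.5 16.1 8.2
    endloop
  endfacet
  facet normal 0.9986 -0.0537 0.0000
    outer loop
      vertex 23.0 6.8 0.0
      vertex 23.5 16.1 8.2
      vertex 23.0 6.8 8.2
    endloop
  endfacet
endsolid part

The G0 Z moves step by Δz≈2.0 mm. Every layer's G1 loop is the same polygon, so the solid is a straight extrusion of it from z=0 to z≈8.2. Closing with flat bottom and top caps and triangulating gives 28 facets — a regular 8-sided prism (a cylinder approximated with 8 flat sides), circumscribed radius ≈ 12.1 mm, height ≈ 8.2 mm.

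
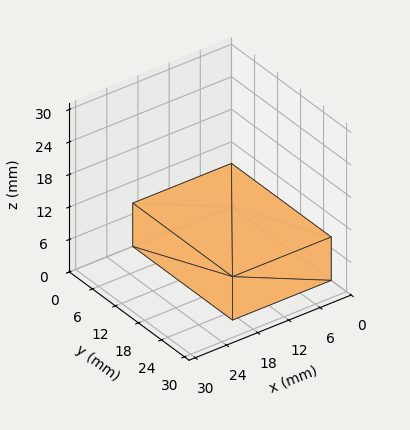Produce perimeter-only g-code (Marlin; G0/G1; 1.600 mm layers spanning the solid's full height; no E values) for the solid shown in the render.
Reading the render: the shape is a rectangular box, roughly 19 × 26 mm footprint and 8 mm tall (dimensions read to the nearest mm from the axis ticks). For the g-code, the solid's height is divided into equal slices at the stated Δz and each level perimeter traced with G1 moves after a G0 lift.

; perimeter-only toolpath
G21 ; units = mm
G90 ; absolute positioning
G28 ; home
; layer 1
G0 Z1.600
G0 X0.000 Y0.000
G1 X19.000 Y0.000
G1 X19.000 Y26.000
G1 X0.000 Y26.000
G1 X0.000 Y0.000
; layer 2
G0 Z3.200
G0 X0.000 Y0.000
G1 X19.000 Y0.000
G1 X19.000 Y26.000
G1 X0.000 Y26.000
G1 X0.000 Y0.000
; layer 3
G0 Z4.800
G0 X0.000 Y0.000
G1 X19.000 Y0.000
G1 X19.000 Y26.000
G1 X0.000 Y26.000
G1 X0.000 Y0.000
; layer 4
G0 Z6.400
G0 X0.000 Y0.000
G1 X19.000 Y0.000
G1 X19.000 Y26.000
G1 X0.000 Y26.000
G1 X0.000 Y0.000
; layer 5
G0 Z8.000
G0 X0.000 Y0.000
G1 X19.000 Y0.000
G1 X19.000 Y26.000
G1 X0.000 Y26.000
G1 X0.000 Y0.000
M2 ; end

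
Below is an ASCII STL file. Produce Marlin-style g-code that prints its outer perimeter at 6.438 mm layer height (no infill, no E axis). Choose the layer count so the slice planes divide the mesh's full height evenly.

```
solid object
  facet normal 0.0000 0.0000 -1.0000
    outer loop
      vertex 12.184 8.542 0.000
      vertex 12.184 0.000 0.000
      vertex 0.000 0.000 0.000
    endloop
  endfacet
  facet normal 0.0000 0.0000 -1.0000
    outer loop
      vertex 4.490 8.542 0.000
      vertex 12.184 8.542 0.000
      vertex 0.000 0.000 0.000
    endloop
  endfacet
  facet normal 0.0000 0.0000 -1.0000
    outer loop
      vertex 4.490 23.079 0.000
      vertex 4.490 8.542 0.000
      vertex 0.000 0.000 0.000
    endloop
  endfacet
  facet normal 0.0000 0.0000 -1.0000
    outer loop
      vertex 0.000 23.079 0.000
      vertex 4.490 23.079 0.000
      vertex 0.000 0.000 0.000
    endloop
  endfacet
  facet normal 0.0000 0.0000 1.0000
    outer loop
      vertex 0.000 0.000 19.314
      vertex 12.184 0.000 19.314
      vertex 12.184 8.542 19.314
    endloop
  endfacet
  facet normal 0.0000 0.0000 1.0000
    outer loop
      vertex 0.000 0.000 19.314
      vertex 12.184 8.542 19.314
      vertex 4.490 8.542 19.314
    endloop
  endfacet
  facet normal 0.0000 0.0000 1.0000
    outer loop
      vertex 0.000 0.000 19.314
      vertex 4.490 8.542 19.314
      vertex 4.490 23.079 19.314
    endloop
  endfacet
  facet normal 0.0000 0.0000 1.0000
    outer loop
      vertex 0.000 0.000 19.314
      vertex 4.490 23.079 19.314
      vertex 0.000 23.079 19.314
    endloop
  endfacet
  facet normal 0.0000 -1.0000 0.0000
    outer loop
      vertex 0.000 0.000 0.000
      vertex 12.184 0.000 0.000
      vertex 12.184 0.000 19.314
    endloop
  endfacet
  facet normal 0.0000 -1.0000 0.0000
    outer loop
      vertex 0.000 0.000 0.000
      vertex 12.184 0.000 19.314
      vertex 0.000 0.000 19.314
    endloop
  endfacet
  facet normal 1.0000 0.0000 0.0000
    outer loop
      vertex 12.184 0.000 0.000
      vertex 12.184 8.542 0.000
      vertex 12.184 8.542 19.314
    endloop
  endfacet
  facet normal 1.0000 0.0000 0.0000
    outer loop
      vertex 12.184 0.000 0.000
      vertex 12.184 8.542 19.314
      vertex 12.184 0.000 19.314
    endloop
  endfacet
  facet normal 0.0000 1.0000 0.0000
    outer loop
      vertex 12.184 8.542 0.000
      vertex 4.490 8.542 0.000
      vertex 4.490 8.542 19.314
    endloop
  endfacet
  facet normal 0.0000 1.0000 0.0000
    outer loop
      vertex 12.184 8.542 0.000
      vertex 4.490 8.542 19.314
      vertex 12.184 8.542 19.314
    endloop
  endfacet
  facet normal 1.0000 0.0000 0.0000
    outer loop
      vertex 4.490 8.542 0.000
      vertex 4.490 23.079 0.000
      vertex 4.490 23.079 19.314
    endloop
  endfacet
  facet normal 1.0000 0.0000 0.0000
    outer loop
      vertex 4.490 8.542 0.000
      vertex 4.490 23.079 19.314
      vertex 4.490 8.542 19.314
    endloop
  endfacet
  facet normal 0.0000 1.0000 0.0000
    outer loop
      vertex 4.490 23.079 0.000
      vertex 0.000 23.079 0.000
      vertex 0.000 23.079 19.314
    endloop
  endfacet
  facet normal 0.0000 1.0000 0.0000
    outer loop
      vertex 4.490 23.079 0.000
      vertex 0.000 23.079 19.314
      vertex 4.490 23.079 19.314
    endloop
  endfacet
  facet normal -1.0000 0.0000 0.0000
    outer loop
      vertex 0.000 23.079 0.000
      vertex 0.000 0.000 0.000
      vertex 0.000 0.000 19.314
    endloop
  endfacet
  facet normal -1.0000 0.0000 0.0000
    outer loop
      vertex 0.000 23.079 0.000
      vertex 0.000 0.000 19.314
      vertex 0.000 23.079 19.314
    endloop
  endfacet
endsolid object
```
; perimeter-only toolpath
G21 ; units = mm
G90 ; absolute positioning
G28 ; home
; layer 1
G0 Z6.438
G0 X0.000 Y0.000
G1 X12.184 Y0.000
G1 X12.184 Y8.542
G1 X4.490 Y8.542
G1 X4.490 Y23.079
G1 X0.000 Y23.079
G1 X0.000 Y0.000
; layer 2
G0 Z12.876
G0 X0.000 Y0.000
G1 X12.184 Y0.000
G1 X12.184 Y8.542
G1 X4.490 Y8.542
G1 X4.490 Y23.079
G1 X0.000 Y23.079
G1 X0.000 Y0.000
; layer 3
G0 Z19.314
G0 X0.000 Y0.000
G1 X12.184 Y0.000
G1 X12.184 Y8.542
G1 X4.490 Y8.542
G1 X4.490 Y23.079
G1 X0.000 Y23.079
G1 X0.000 Y0.000
M2 ; end

The solid is an L-shaped prism: outer 12.2 × 23.1 mm, arm thicknesses ≈ 8.54 mm (horizontal) and 4.49 mm (vertical), extruded 19.3 mm in z. Slicing at Δz = 6.438 mm — 3 equal slices spanning the solid's height, so layer i sits at z = i·h/3 — gives 3 non-empty perimeters. Each is a 6-segment closed polygon; G0 lifts to the layer z and rapids to the start vertex, then G1 traces the edges.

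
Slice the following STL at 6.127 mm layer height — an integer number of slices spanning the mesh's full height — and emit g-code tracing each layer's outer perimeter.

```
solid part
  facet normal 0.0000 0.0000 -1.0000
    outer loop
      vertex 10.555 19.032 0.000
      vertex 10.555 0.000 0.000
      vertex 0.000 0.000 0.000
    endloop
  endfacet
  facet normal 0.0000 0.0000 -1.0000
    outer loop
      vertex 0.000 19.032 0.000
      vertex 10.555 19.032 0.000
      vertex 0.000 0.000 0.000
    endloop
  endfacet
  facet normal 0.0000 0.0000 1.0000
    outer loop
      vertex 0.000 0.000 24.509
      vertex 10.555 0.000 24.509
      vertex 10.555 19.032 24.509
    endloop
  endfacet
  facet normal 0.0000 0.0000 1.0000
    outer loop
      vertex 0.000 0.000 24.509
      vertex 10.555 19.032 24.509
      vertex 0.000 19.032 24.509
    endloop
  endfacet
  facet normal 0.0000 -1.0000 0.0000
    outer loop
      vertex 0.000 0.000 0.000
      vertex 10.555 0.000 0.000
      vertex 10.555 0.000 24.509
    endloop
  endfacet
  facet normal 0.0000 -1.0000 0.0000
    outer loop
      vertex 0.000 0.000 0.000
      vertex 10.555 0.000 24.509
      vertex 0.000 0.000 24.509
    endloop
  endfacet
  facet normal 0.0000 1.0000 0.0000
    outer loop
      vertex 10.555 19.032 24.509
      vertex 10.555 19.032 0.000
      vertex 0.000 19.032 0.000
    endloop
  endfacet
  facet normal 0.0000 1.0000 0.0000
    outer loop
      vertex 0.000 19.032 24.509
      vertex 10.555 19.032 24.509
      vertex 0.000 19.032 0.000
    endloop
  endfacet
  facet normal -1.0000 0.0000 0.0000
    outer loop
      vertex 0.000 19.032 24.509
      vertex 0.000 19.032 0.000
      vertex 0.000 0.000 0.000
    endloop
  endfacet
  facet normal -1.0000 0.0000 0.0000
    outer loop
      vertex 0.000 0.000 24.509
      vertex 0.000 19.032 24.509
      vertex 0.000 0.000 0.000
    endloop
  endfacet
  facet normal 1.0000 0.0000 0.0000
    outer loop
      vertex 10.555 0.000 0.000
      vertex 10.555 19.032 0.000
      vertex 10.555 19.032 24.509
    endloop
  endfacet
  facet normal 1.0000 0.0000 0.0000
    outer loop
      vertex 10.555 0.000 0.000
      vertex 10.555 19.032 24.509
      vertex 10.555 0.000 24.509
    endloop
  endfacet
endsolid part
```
; perimeter-only toolpath
G21 ; units = mm
G90 ; absolute positioning
G28 ; home
; layer 1
G0 Z6.127
G0 X0.000 Y0.000
G1 X10.555 Y0.000
G1 X10.555 Y19.032
G1 X0.000 Y19.032
G1 X0.000 Y0.000
; layer 2
G0 Z12.255
G0 X0.000 Y0.000
G1 X10.555 Y0.000
G1 X10.555 Y19.032
G1 X0.000 Y19.032
G1 X0.000 Y0.000
; layer 3
G0 Z18.382
G0 X0.000 Y0.000
G1 X10.555 Y0.000
G1 X10.555 Y19.032
G1 X0.000 Y19.032
G1 X0.000 Y0.000
; layer 4
G0 Z24.509
G0 X0.000 Y0.000
G1 X10.555 Y0.000
G1 X10.555 Y19.032
G1 X0.000 Y19.032
G1 X0.000 Y0.000
M2 ; end

The solid is a rectangular box, roughly 10.6 × 19 mm footprint and 24.5 mm tall. Slicing at Δz = 6.127 mm — 4 equal slices spanning the solid's height, so layer i sits at z = i·h/4 — gives 4 non-empty perimeters. Each is a 4-segment closed polygon; G0 lifts to the layer z and rapids to the start vertex, then G1 traces the edges.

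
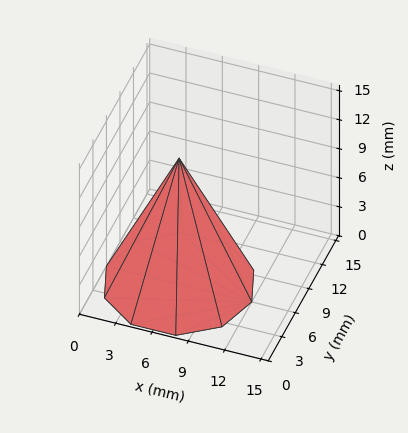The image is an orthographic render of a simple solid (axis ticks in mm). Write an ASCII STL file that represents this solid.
Reading the render: the shape is a regular 10-sided pyramid, base circumscribed radius ≈ 6 mm, apex at z ≈ 13 mm (dimensions read to the nearest mm from the axis ticks). For the STL, each face is triangulated and given an outward normal.

solid part
  facet normal 0.0000 0.0000 -1.0000
    outer loop
      vertex 7.854 11.706 0.000
      vertex 10.854 9.527 0.000
      vertex 12.000 6.000 0.000
    endloop
  endfacet
  facet normal 0.0000 0.0000 -1.0000
    outer loop
      vertex 4.146 11.706 0.000
      vertex 7.854 11.706 0.000
      vertex 12.000 6.000 0.000
    endloop
  endfacet
  facet normal 0.0000 0.0000 -1.0000
    outer loop
      vertex 1.146 9.527 0.000
      vertex 4.146 11.706 0.000
      vertex 12.000 6.000 0.000
    endloop
  endfacet
  facet normal 0.0000 0.0000 -1.0000
    outer loop
      vertex 0.000 6.000 0.000
      vertex 1.146 9.527 0.000
      vertex 12.000 6.000 0.000
    endloop
  endfacet
  facet normal 0.0000 0.0000 -1.0000
    outer loop
      vertex 1.146 2.473 0.000
      vertex 0.000 6.000 0.000
      vertex 12.000 6.000 0.000
    endloop
  endfacet
  facet normal 0.0000 0.0000 -1.0000
    outer loop
      vertex 4.146 0.294 0.000
      vertex 1.146 2.473 0.000
      vertex 12.000 6.000 0.000
    endloop
  endfacet
  facet normal 0.0000 0.0000 -1.0000
    outer loop
      vertex 7.854 0.294 0.000
      vertex 4.146 0.294 0.000
      vertex 12.000 6.000 0.000
    endloop
  endfacet
  facet normal 0.0000 0.0000 -1.0000
    outer loop
      vertex 10.854 2.473 0.000
      vertex 7.854 0.294 0.000
      vertex 12.000 6.000 0.000
    endloop
  endfacet
  facet normal 0.8709 0.2830 0.4019
    outer loop
      vertex 12.000 6.000 0.000
      vertex 10.854 9.527 0.000
      vertex 6.000 6.000 13.000
    endloop
  endfacet
  facet normal 0.5381 0.7409 0.4019
    outer loop
      vertex 10.854 9.527 0.000
      vertex 7.854 11.706 0.000
      vertex 6.000 6.000 13.000
    endloop
  endfacet
  facet normal 0.0000 0.9157 0.4019
    outer loop
      vertex 7.854 11.706 0.000
      vertex 4.146 11.706 0.000
      vertex 6.000 6.000 13.000
    endloop
  endfacet
  facet normal -0.5381 0.7409 0.4019
    outer loop
      vertex 4.146 11.706 0.000
      vertex 1.146 9.527 0.000
      vertex 6.000 6.000 13.000
    endloop
  endfacet
  facet normal -0.8709 0.2830 0.4019
    outer loop
      vertex 1.146 9.527 0.000
      vertex 0.000 6.000 0.000
      vertex 6.000 6.000 13.000
    endloop
  endfacet
  facet normal -0.8709 -0.2830 0.4019
    outer loop
      vertex 0.000 6.000 0.000
      vertex 1.146 2.473 0.000
      vertex 6.000 6.000 13.000
    endloop
  endfacet
  facet normal -0.5381 -0.7409 0.4019
    outer loop
      vertex 1.146 2.473 0.000
      vertex 4.146 0.294 0.000
      vertex 6.000 6.000 13.000
    endloop
  endfacet
  facet normal 0.0000 -0.9157 0.4019
    outer loop
      vertex 4.146 0.294 0.000
      vertex 7.854 0.294 0.000
      vertex 6.000 6.000 13.000
    endloop
  endfacet
  facet normal 0.5381 -0.7409 0.4019
    outer loop
      vertex 7.854 0.294 0.000
      vertex 10.854 2.473 0.000
      vertex 6.000 6.000 13.000
    endloop
  endfacet
  facet normal 0.8709 -0.2830 0.4019
    outer loop
      vertex 10.854 2.473 0.000
      vertex 12.000 6.000 0.000
      vertex 6.000 6.000 13.000
    endloop
  endfacet
endsolid part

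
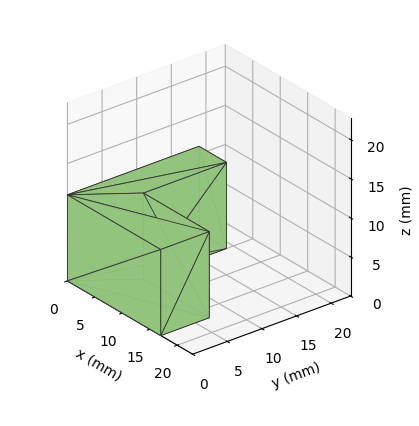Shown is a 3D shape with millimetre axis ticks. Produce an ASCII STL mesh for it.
Reading the render: the shape is an L-shaped prism: outer 17 × 19 mm, arm thicknesses ≈ 7 mm (horizontal) and 5 mm (vertical), extruded 11 mm in z (dimensions read to the nearest mm from the axis ticks). For the STL, each face is triangulated and given an outward normal.

solid part
  facet normal 0.0000 0.0000 -1.0000
    outer loop
      vertex 17.00 7.00 0.00
      vertex 17.00 0.00 0.00
      vertex 0.00 0.00 0.00
    endloop
  endfacet
  facet normal 0.0000 0.0000 -1.0000
    outer loop
      vertex 5.00 7.00 0.00
      vertex 17.00 7.00 0.00
      vertex 0.00 0.00 0.00
    endloop
  endfacet
  facet normal 0.0000 0.0000 -1.0000
    outer loop
      vertex 5.00 19.00 0.00
      vertex 5.00 7.00 0.00
      vertex 0.00 0.00 0.00
    endloop
  endfacet
  facet normal 0.0000 0.0000 -1.0000
    outer loop
      vertex 0.00 19.00 0.00
      vertex 5.00 19.00 0.00
      vertex 0.00 0.00 0.00
    endloop
  endfacet
  facet normal 0.0000 0.0000 1.0000
    outer loop
      vertex 0.00 0.00 11.00
      vertex 17.00 0.00 11.00
      vertex 17.00 7.00 11.00
    endloop
  endfacet
  facet normal 0.0000 0.0000 1.0000
    outer loop
      vertex 0.00 0.00 11.00
      vertex 17.00 7.00 11.00
      vertex 5.00 7.00 11.00
    endloop
  endfacet
  facet normal 0.0000 0.0000 1.0000
    outer loop
      vertex 0.00 0.00 11.00
      vertex 5.00 7.00 11.00
      vertex 5.00 19.00 11.00
    endloop
  endfacet
  facet normal 0.0000 0.0000 1.0000
    outer loop
      vertex 0.00 0.00 11.00
      vertex 5.00 19.00 11.00
      vertex 0.00 19.00 11.00
    endloop
  endfacet
  facet normal 0.0000 -1.0000 0.0000
    outer loop
      vertex 0.00 0.00 0.00
      vertex 17.00 0.00 0.00
      vertex 17.00 0.00 11.00
    endloop
  endfacet
  facet normal 0.0000 -1.0000 0.0000
    outer loop
      vertex 0.00 0.00 0.00
      vertex 17.00 0.00 11.00
      vertex 0.00 0.00 11.00
    endloop
  endfacet
  facet normal 1.0000 0.0000 0.0000
    outer loop
      vertex 17.00 0.00 0.00
      vertex 17.00 7.00 0.00
      vertex 17.00 7.00 11.00
    endloop
  endfacet
  facet normal 1.0000 0.0000 0.0000
    outer loop
      vertex 17.00 0.00 0.00
      vertex 17.00 7.00 11.00
      vertex 17.00 0.00 11.00
    endloop
  endfacet
  facet normal 0.0000 1.0000 0.0000
    outer loop
      vertex 17.00 7.00 0.00
      vertex 5.00 7.00 0.00
      vertex 5.00 7.00 11.00
    endloop
  endfacet
  facet normal 0.0000 1.0000 0.0000
    outer loop
      vertex 17.00 7.00 0.00
      vertex 5.00 7.00 11.00
      vertex 17.00 7.00 11.00
    endloop
  endfacet
  facet normal 1.0000 0.0000 0.0000
    outer loop
      vertex 5.00 7.00 0.00
      vertex 5.00 19.00 0.00
      vertex 5.00 19.00 11.00
    endloop
  endfacet
  facet normal 1.0000 0.0000 0.0000
    outer loop
      vertex 5.00 7.00 0.00
      vertex 5.00 19.00 11.00
      vertex 5.00 7.00 11.00
    endloop
  endfacet
  facet normal 0.0000 1.0000 0.0000
    outer loop
      vertex 5.00 19.00 0.00
      vertex 0.00 19.00 0.00
      vertex 0.00 19.00 11.00
    endloop
  endfacet
  facet normal 0.0000 1.0000 0.0000
    outer loop
      vertex 5.00 19.00 0.00
      vertex 0.00 19.00 11.00
      vertex 5.00 19.00 11.00
    endloop
  endfacet
  facet normal -1.0000 0.0000 0.0000
    outer loop
      vertex 0.00 19.00 0.00
      vertex 0.00 0.00 0.00
      vertex 0.00 0.00 11.00
    endloop
  endfacet
  facet normal -1.0000 0.0000 0.0000
    outer loop
      vertex 0.00 19.00 0.00
      vertex 0.00 0.00 11.00
      vertex 0.00 19.00 11.00
    endloop
  endfacet
endsolid part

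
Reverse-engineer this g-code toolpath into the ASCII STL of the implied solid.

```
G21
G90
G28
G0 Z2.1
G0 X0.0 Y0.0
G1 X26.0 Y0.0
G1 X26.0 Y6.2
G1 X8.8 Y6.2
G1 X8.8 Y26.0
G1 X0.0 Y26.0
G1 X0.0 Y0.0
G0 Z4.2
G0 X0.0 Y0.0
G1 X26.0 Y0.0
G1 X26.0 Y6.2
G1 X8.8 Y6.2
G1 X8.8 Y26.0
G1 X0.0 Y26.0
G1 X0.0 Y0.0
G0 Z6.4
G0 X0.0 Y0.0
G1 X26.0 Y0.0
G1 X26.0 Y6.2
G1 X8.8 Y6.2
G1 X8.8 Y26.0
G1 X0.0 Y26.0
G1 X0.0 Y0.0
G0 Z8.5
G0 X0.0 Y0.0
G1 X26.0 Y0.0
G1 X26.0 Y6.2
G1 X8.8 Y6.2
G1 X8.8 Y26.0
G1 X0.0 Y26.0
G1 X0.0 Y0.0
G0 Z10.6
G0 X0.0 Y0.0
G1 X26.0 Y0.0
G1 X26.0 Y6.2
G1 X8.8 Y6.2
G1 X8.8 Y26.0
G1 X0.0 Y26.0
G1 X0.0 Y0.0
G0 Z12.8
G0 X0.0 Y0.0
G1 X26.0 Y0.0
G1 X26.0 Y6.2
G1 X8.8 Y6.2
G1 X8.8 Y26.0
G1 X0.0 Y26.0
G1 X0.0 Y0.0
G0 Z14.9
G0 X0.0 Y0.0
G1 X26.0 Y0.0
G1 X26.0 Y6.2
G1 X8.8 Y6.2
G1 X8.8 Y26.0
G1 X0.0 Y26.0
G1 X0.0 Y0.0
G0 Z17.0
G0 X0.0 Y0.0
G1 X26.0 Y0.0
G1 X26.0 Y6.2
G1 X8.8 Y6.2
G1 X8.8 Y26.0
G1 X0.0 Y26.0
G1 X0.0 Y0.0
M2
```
solid part
  facet normal 0.0000 0.0000 -1.0000
    outer loop
      vertex 26.0 6.2 0.0
      vertex 26.0 0.0 0.0
      vertex 0.0 0.0 0.0
    endloop
  endfacet
  facet normal 0.0000 0.0000 -1.0000
    outer loop
      vertex 8.8 6.2 0.0
      vertex 26.0 6.2 0.0
      vertex 0.0 0.0 0.0
    endloop
  endfacet
  facet normal 0.0000 0.0000 -1.0000
    outer loop
      vertex 8.8 26.0 0.0
      vertex 8.8 6.2 0.0
      vertex 0.0 0.0 0.0
    endloop
  endfacet
  facet normal 0.0000 0.0000 -1.0000
    outer loop
      vertex 0.0 26.0 0.0
      vertex 8.8 26.0 0.0
      vertex 0.0 0.0 0.0
    endloop
  endfacet
  facet normal 0.0000 0.0000 1.0000
    outer loop
      vertex 0.0 0.0 17.0
      vertex 26.0 0.0 17.0
      vertex 26.0 6.2 17.0
    endloop
  endfacet
  facet normal 0.0000 0.0000 1.0000
    outer loop
      vertex 0.0 0.0 17.0
      vertex 26.0 6.2 17.0
      vertex 8.8 6.2 17.0
    endloop
  endfacet
  facet normal 0.0000 0.0000 1.0000
    outer loop
      vertex 0.0 0.0 17.0
      vertex 8.8 6.2 17.0
      vertex 8.8 26.0 17.0
    endloop
  endfacet
  facet normal 0.0000 0.0000 1.0000
    outer loop
      vertex 0.0 0.0 17.0
      vertex 8.8 26.0 17.0
      vertex 0.0 26.0 17.0
    endloop
  endfacet
  facet normal 0.0000 -1.0000 0.0000
    outer loop
      vertex 0.0 0.0 0.0
      vertex 26.0 0.0 0.0
      vertex 26.0 0.0 17.0
    endloop
  endfacet
  facet normal 0.0000 -1.0000 0.0000
    outer loop
      vertex 0.0 0.0 0.0
      vertex 26.0 0.0 17.0
      vertex 0.0 0.0 17.0
    endloop
  endfacet
  facet normal 1.0000 0.0000 0.0000
    outer loop
      vertex 26.0 0.0 0.0
      vertex 26.0 6.2 0.0
      vertex 26.0 6.2 17.0
    endloop
  endfacet
  facet normal 1.0000 0.0000 0.0000
    outer loop
      vertex 26.0 0.0 0.0
      vertex 26.0 6.2 17.0
      vertex 26.0 0.0 17.0
    endloop
  endfacet
  facet normal 0.0000 1.0000 0.0000
    outer loop
      vertex 26.0 6.2 0.0
      vertex 8.8 6.2 0.0
      vertex 8.8 6.2 17.0
    endloop
  endfacet
  facet normal 0.0000 1.0000 0.0000
    outer loop
      vertex 26.0 6.2 0.0
      vertex 8.8 6.2 17.0
      vertex 26.0 6.2 17.0
    endloop
  endfacet
  facet normal 1.0000 0.0000 0.0000
    outer loop
      vertex 8.8 6.2 0.0
      vertex 8.8 26.0 0.0
      vertex 8.8 26.0 17.0
    endloop
  endfacet
  facet normal 1.0000 0.0000 0.0000
    outer loop
      vertex 8.8 6.2 0.0
      vertex 8.8 26.0 17.0
      vertex 8.8 6.2 17.0
    endloop
  endfacet
  facet normal 0.0000 1.0000 0.0000
    outer loop
      vertex 8.8 26.0 0.0
      vertex 0.0 26.0 0.0
      vertex 0.0 26.0 17.0
    endloop
  endfacet
  facet normal 0.0000 1.0000 0.0000
    outer loop
      vertex 8.8 26.0 0.0
      vertex 0.0 26.0 17.0
      vertex 8.8 26.0 17.0
    endloop
  endfacet
  facet normal -1.0000 0.0000 0.0000
    outer loop
      vertex 0.0 26.0 0.0
      vertex 0.0 0.0 0.0
      vertex 0.0 0.0 17.0
    endloop
  endfacet
  facet normal -1.0000 0.0000 0.0000
    outer loop
      vertex 0.0 26.0 0.0
      vertex 0.0 0.0 17.0
      vertex 0.0 26.0 17.0
    endloop
  endfacet
endsolid part

The G0 Z moves step by Δz≈2.1 mm. Every layer's G1 loop is the same polygon, so the solid is a straight extrusion of it from z=0 to z≈17. Closing with flat bottom and top caps and triangulating gives 20 facets — an L-shaped prism: outer 26 × 26 mm, arm thicknesses ≈ 6.2 mm (horizontal) and 8.8 mm (vertical), extruded 17 mm in z.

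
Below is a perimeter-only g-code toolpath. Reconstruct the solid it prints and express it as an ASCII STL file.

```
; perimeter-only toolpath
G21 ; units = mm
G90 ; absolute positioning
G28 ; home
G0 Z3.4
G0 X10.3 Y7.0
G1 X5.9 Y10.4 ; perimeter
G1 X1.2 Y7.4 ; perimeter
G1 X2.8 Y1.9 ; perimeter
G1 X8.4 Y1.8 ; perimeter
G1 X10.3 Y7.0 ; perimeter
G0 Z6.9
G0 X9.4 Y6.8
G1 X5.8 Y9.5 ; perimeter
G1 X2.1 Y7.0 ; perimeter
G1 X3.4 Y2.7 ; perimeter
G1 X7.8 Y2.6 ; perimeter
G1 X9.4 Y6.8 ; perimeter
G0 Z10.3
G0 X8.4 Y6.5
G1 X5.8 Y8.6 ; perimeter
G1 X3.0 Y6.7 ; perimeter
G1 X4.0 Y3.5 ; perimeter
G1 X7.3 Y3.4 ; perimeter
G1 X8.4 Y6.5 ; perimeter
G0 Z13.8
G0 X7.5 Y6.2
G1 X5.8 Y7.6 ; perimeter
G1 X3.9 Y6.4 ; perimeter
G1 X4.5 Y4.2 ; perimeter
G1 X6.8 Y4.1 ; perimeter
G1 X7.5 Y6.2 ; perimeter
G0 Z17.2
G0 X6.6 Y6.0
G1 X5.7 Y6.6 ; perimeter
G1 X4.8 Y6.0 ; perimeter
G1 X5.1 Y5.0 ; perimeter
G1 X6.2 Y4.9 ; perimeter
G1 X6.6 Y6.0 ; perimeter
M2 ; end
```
solid part
  facet normal 0.0000 0.0000 -1.0000
    outer loop
      vertex 0.3 7.7 0.0
      vertex 5.9 11.4 0.0
      vertex 11.2 7.3 0.0
    endloop
  endfacet
  facet normal 0.0000 0.0000 -1.0000
    outer loop
      vertex 2.2 1.2 0.0
      vertex 0.3 7.7 0.0
      vertex 11.2 7.3 0.0
    endloop
  endfacet
  facet normal 0.0000 0.0000 -1.0000
    outer loop
      vertex 8.9 1.0 0.0
      vertex 2.2 1.2 0.0
      vertex 11.2 7.3 0.0
    endloop
  endfacet
  facet normal 0.5971 0.7719 0.2183
    outer loop
      vertex 11.2 7.3 0.0
      vertex 5.9 11.4 0.0
      vertex 5.7 5.7 20.7
    endloop
  endfacet
  facet normal -0.5379 0.8141 0.2190
    outer loop
      vertex 5.9 11.4 0.0
      vertex 0.3 7.7 0.0
      vertex 5.7 5.7 20.7
    endloop
  endfacet
  facet normal -0.9368 -0.2738 0.2179
    outer loop
      vertex 0.3 7.7 0.0
      vertex 2.2 1.2 0.0
      vertex 5.7 5.7 20.7
    endloop
  endfacet
  facet normal -0.0291 -0.9757 0.2170
    outer loop
      vertex 2.2 1.2 0.0
      vertex 8.9 1.0 0.0
      vertex 5.7 5.7 20.7
    endloop
  endfacet
  facet normal 0.9168 -0.3347 0.2177
    outer loop
      vertex 8.9 1.0 0.0
      vertex 11.2 7.3 0.0
      vertex 5.7 5.7 20.7
    endloop
  endfacet
endsolid part

The G0 Z moves step by Δz≈3.4 mm. The G1 loops shrink linearly with z, so the solid tapers from its base footprint up to z≈20.7. Closing with a flat bottom cap and the tapered top and triangulating gives 8 facets — a regular 5-sided pyramid, base circumscribed radius ≈ 5.7 mm, apex at z ≈ 20.7 mm.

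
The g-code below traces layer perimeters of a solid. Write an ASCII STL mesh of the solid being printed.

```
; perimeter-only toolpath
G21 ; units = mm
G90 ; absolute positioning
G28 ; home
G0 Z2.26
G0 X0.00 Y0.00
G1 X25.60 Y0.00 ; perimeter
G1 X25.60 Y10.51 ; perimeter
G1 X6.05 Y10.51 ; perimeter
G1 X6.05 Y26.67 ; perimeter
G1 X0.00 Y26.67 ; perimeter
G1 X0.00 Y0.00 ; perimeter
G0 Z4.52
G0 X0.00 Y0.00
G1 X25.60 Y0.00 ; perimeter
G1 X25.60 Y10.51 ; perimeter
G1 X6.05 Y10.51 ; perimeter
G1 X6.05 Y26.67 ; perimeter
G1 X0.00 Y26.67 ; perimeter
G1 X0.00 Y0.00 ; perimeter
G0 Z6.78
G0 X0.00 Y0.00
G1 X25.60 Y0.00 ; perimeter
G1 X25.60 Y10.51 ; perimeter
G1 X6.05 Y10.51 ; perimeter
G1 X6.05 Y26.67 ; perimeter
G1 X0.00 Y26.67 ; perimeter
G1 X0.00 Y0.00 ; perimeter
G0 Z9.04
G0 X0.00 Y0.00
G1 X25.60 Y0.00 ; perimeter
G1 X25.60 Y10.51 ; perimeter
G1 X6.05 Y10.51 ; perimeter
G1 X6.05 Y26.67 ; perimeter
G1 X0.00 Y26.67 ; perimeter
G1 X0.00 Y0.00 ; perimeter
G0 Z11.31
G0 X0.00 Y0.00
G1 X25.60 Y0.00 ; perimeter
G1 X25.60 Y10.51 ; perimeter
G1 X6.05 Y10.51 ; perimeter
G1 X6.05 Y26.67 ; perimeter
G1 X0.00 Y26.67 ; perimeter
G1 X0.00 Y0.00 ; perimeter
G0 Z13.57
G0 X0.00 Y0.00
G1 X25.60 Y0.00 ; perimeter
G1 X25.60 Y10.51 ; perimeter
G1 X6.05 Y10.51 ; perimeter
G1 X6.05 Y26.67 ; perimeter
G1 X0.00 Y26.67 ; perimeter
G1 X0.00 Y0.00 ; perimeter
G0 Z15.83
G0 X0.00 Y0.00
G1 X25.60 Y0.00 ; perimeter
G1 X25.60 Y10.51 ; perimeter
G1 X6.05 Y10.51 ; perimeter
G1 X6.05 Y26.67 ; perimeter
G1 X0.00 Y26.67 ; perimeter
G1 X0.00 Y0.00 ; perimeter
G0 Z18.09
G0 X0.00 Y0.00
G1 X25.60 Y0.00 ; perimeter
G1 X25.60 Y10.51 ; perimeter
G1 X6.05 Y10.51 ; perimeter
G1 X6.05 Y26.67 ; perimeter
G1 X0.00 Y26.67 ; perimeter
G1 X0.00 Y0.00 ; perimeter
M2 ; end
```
solid part
  facet normal 0.0000 0.0000 -1.0000
    outer loop
      vertex 25.60 10.51 0.00
      vertex 25.60 0.00 0.00
      vertex 0.00 0.00 0.00
    endloop
  endfacet
  facet normal 0.0000 0.0000 -1.0000
    outer loop
      vertex 6.05 10.51 0.00
      vertex 25.60 10.51 0.00
      vertex 0.00 0.00 0.00
    endloop
  endfacet
  facet normal 0.0000 0.0000 -1.0000
    outer loop
      vertex 6.05 26.67 0.00
      vertex 6.05 10.51 0.00
      vertex 0.00 0.00 0.00
    endloop
  endfacet
  facet normal 0.0000 0.0000 -1.0000
    outer loop
      vertex 0.00 26.67 0.00
      vertex 6.05 26.67 0.00
      vertex 0.00 0.00 0.00
    endloop
  endfacet
  facet normal 0.0000 0.0000 1.0000
    outer loop
      vertex 0.00 0.00 18.09
      vertex 25.60 0.00 18.09
      vertex 25.60 10.51 18.09
    endloop
  endfacet
  facet normal 0.0000 0.0000 1.0000
    outer loop
      vertex 0.00 0.00 18.09
      vertex 25.60 10.51 18.09
      vertex 6.05 10.51 18.09
    endloop
  endfacet
  facet normal 0.0000 0.0000 1.0000
    outer loop
      vertex 0.00 0.00 18.09
      vertex 6.05 10.51 18.09
      vertex 6.05 26.67 18.09
    endloop
  endfacet
  facet normal 0.0000 0.0000 1.0000
    outer loop
      vertex 0.00 0.00 18.09
      vertex 6.05 26.67 18.09
      vertex 0.00 26.67 18.09
    endloop
  endfacet
  facet normal 0.0000 -1.0000 0.0000
    outer loop
      vertex 0.00 0.00 0.00
      vertex 25.60 0.00 0.00
      vertex 25.60 0.00 18.09
    endloop
  endfacet
  facet normal 0.0000 -1.0000 0.0000
    outer loop
      vertex 0.00 0.00 0.00
      vertex 25.60 0.00 18.09
      vertex 0.00 0.00 18.09
    endloop
  endfacet
  facet normal 1.0000 0.0000 0.0000
    outer loop
      vertex 25.60 0.00 0.00
      vertex 25.60 10.51 0.00
      vertex 25.60 10.51 18.09
    endloop
  endfacet
  facet normal 1.0000 0.0000 0.0000
    outer loop
      vertex 25.60 0.00 0.00
      vertex 25.60 10.51 18.09
      vertex 25.60 0.00 18.09
    endloop
  endfacet
  facet normal 0.0000 1.0000 0.0000
    outer loop
      vertex 25.60 10.51 0.00
      vertex 6.05 10.51 0.00
      vertex 6.05 10.51 18.09
    endloop
  endfacet
  facet normal 0.0000 1.0000 0.0000
    outer loop
      vertex 25.60 10.51 0.00
      vertex 6.05 10.51 18.09
      vertex 25.60 10.51 18.09
    endloop
  endfacet
  facet normal 1.0000 0.0000 0.0000
    outer loop
      vertex 6.05 10.51 0.00
      vertex 6.05 26.67 0.00
      vertex 6.05 26.67 18.09
    endloop
  endfacet
  facet normal 1.0000 0.0000 0.0000
    outer loop
      vertex 6.05 10.51 0.00
      vertex 6.05 26.67 18.09
      vertex 6.05 10.51 18.09
    endloop
  endfacet
  facet normal 0.0000 1.0000 0.0000
    outer loop
      vertex 6.05 26.67 0.00
      vertex 0.00 26.67 0.00
      vertex 0.00 26.67 18.09
    endloop
  endfacet
  facet normal 0.0000 1.0000 0.0000
    outer loop
      vertex 6.05 26.67 0.00
      vertex 0.00 26.67 18.09
      vertex 6.05 26.67 18.09
    endloop
  endfacet
  facet normal -1.0000 0.0000 0.0000
    outer loop
      vertex 0.00 26.67 0.00
      vertex 0.00 0.00 0.00
      vertex 0.00 0.00 18.09
    endloop
  endfacet
  facet normal -1.0000 0.0000 0.0000
    outer loop
      vertex 0.00 26.67 0.00
      vertex 0.00 0.00 18.09
      vertex 0.00 26.67 18.09
    endloop
  endfacet
endsolid part

The G0 Z moves step by Δz≈2.26 mm. Every layer's G1 loop is the same polygon, so the solid is a straight extrusion of it from z=0 to z≈18.1. Closing with flat bottom and top caps and triangulating gives 20 facets — an L-shaped prism: outer 25.6 × 26.7 mm, arm thicknesses ≈ 10.5 mm (horizontal) and 6.05 mm (vertical), extruded 18.1 mm in z.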